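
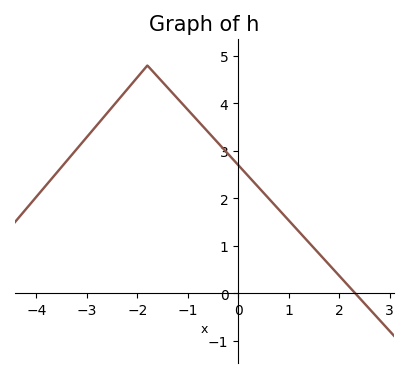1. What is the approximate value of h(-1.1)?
3.98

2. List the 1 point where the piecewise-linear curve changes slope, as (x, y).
(-1.8, 4.8)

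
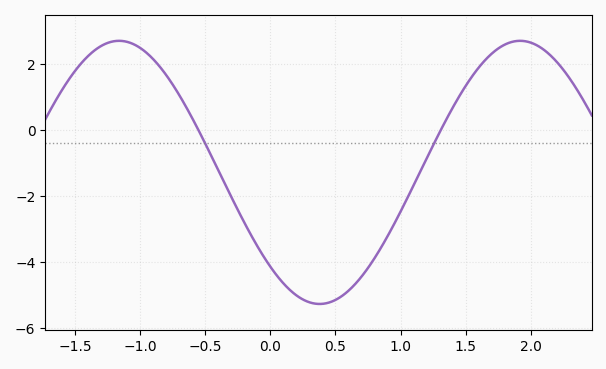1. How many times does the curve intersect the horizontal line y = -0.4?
2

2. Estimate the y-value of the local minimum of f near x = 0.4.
-5.28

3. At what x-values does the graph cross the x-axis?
-0.553, 1.31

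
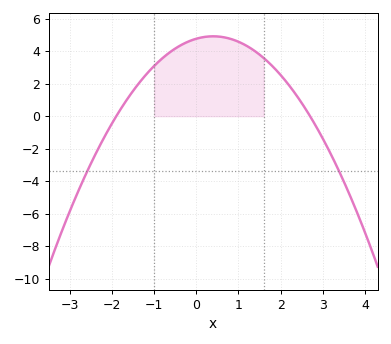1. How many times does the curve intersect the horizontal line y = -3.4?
2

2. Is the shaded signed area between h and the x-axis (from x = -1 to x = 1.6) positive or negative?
positive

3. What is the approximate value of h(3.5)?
-4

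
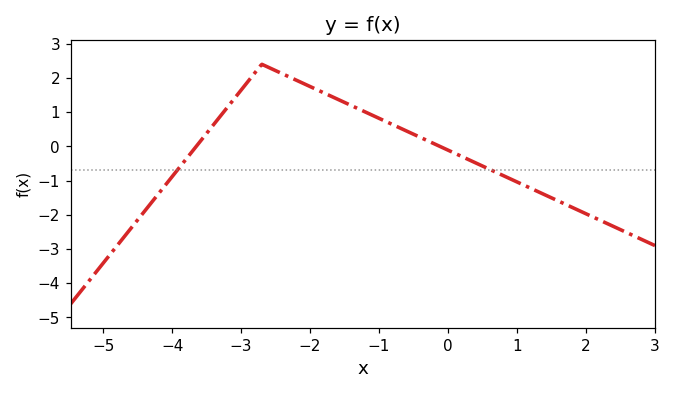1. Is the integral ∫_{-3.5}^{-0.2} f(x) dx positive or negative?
positive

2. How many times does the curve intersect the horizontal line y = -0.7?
2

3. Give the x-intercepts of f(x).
-3.6, -0.2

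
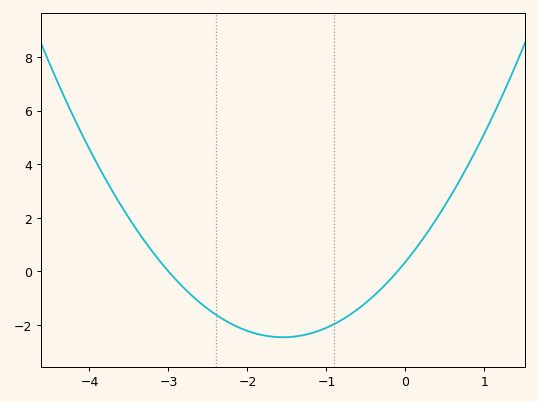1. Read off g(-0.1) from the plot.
0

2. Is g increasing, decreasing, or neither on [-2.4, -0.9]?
neither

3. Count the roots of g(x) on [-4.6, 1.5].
2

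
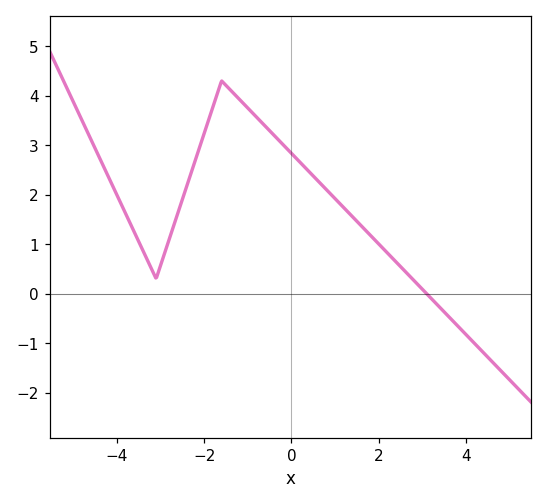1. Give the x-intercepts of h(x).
3.2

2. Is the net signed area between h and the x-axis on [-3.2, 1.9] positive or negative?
positive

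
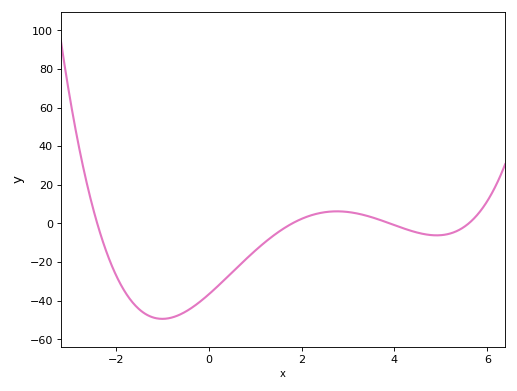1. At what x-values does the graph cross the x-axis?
-2.4, 1.8, 3.9, 5.6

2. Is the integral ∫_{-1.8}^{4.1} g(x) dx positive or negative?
negative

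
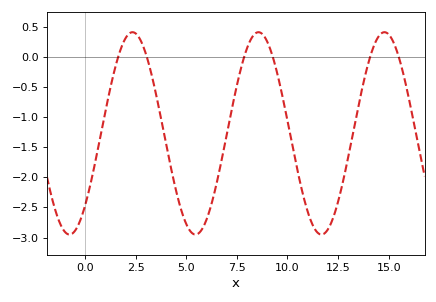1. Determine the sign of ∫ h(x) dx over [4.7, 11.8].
negative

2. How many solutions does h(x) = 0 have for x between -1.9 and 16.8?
6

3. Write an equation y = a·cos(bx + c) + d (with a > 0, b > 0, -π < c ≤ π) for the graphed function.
y = 1.68cos(1x - 2.4) - 1.27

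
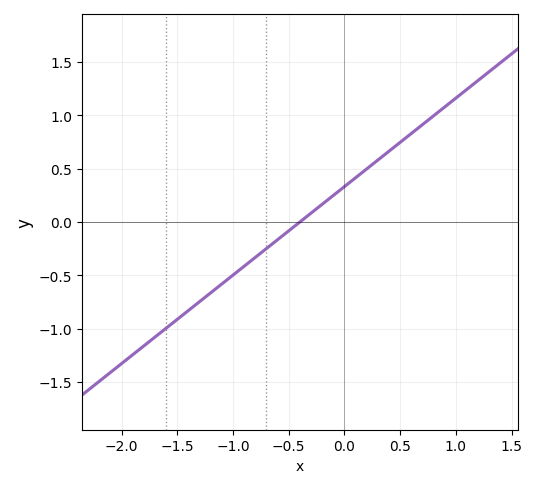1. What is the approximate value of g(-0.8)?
-0.35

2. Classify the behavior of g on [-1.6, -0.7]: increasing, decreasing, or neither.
increasing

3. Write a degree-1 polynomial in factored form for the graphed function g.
y = 0.83(x + 0.4)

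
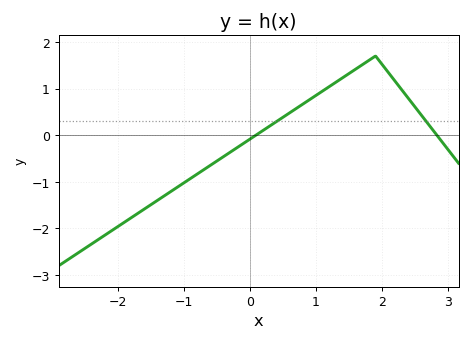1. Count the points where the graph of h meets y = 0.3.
2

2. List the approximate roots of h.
0.088, 2.83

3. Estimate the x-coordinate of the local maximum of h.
1.9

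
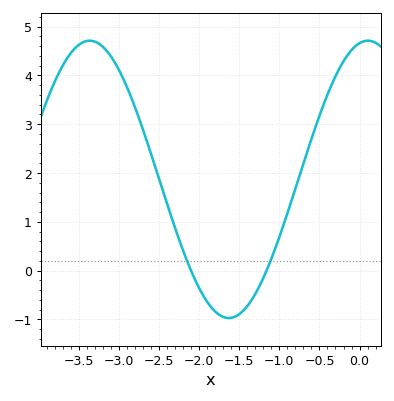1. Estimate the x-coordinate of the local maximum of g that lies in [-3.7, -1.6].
-3.37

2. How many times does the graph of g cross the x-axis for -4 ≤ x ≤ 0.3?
2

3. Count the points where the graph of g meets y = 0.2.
2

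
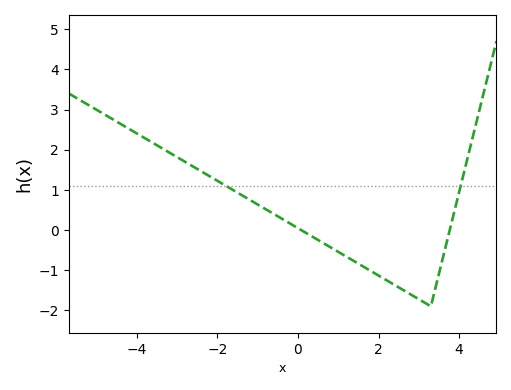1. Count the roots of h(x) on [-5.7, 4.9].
2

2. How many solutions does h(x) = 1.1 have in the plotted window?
2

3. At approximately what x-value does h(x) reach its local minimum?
3.2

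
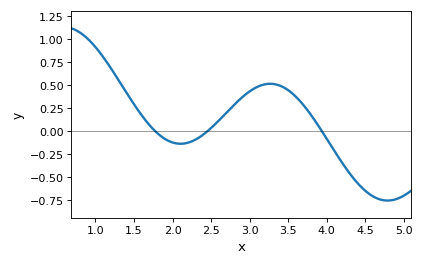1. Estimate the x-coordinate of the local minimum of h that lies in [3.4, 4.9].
4.8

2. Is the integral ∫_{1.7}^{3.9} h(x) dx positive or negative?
positive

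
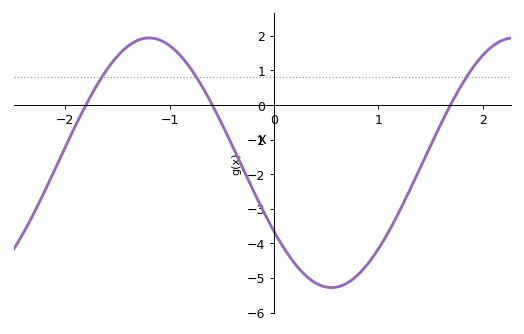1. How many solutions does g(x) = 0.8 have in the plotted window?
3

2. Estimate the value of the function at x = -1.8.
0.007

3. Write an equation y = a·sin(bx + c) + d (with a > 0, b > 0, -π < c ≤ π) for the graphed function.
y = 3.61sin(1.8x - 2.56) - 1.67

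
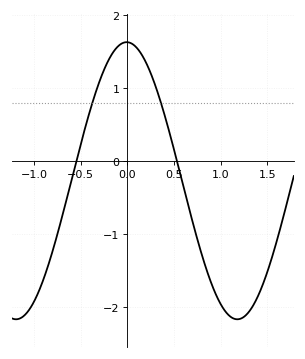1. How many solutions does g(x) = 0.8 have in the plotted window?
2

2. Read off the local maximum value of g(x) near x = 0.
1.63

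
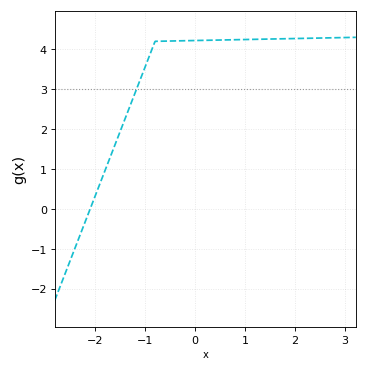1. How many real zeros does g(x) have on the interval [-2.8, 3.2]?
1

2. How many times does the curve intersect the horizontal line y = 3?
1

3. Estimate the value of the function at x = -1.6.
1.6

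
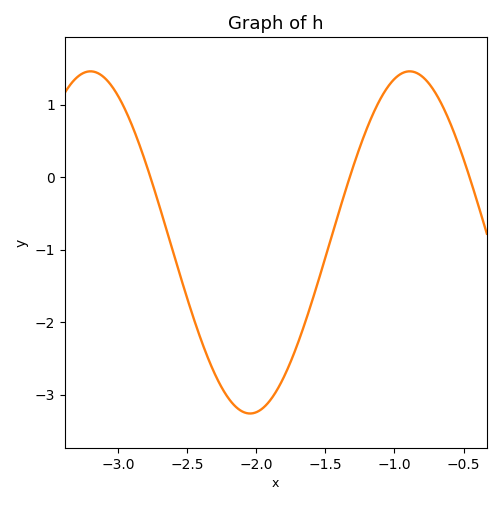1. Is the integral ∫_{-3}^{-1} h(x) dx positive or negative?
negative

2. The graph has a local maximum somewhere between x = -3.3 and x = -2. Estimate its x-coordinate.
-3.2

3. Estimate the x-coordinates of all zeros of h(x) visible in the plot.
-2.75, -1.3, -0.45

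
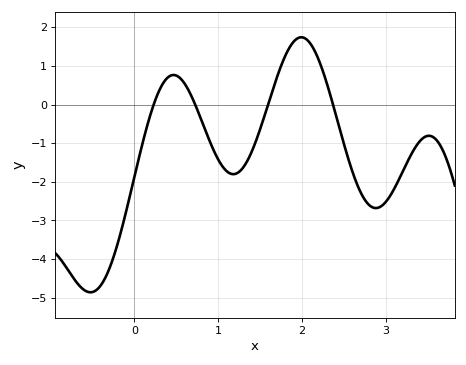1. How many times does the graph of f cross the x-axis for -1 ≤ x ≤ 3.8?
4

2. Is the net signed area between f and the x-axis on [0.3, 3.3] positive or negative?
negative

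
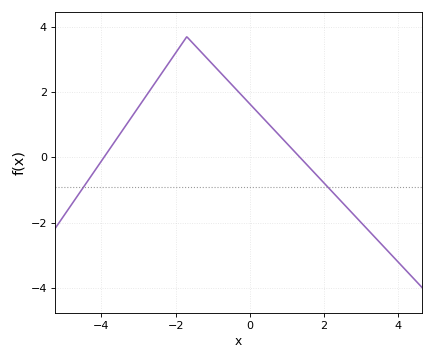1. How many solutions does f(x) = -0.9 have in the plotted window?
2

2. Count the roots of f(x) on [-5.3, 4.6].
2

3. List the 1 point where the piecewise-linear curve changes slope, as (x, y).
(-1.7, 3.7)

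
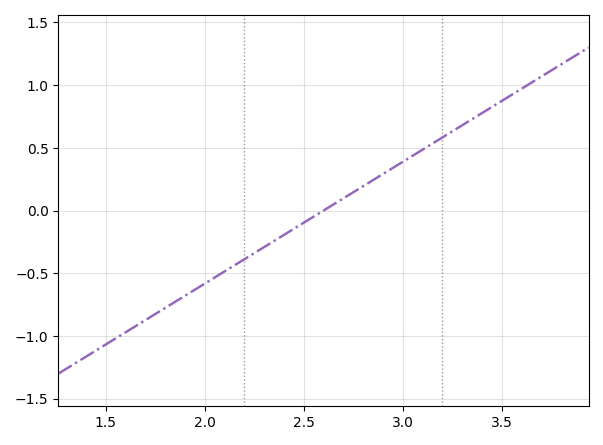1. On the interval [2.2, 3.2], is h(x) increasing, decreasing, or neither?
increasing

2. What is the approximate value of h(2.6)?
0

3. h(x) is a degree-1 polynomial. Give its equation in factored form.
y = 0.97(x - 2.6)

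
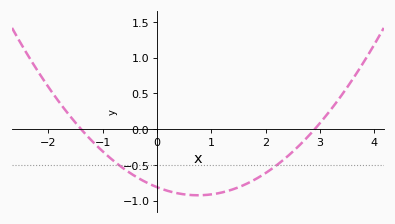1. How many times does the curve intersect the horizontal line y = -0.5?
2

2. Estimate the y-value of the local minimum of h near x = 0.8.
-0.924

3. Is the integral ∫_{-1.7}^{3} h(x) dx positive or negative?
negative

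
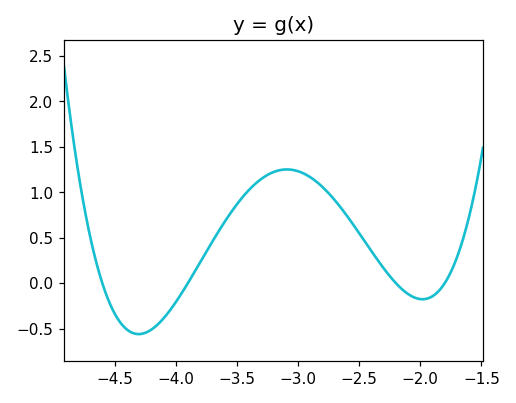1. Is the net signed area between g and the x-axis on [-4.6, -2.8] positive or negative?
positive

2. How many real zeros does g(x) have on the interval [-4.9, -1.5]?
4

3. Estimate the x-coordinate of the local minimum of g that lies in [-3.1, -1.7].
-1.98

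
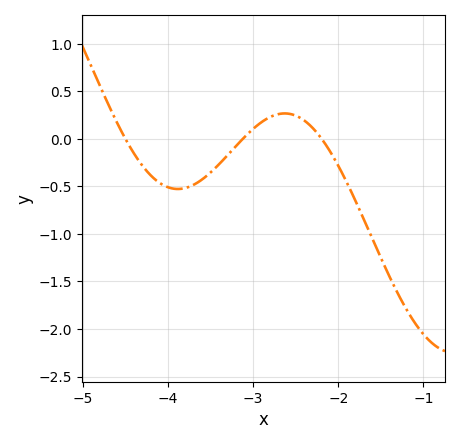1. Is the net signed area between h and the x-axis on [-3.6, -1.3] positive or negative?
negative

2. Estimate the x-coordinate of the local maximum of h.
-2.63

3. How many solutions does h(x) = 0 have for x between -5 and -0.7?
3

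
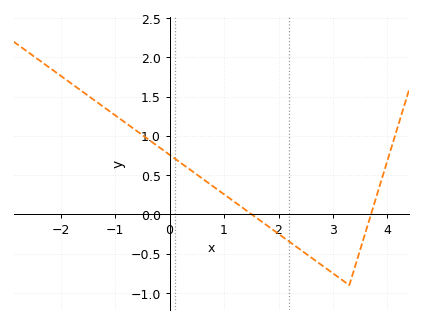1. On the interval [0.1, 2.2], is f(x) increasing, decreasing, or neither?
decreasing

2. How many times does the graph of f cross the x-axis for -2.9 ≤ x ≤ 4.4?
2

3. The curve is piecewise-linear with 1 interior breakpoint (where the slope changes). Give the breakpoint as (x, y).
(3.3, -0.9)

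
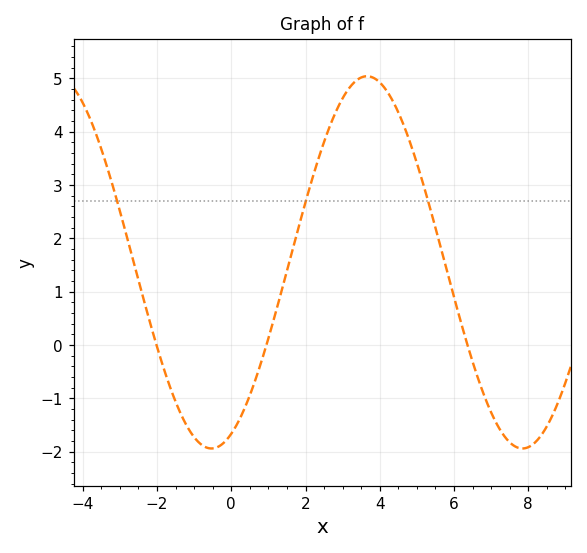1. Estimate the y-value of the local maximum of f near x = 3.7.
5.04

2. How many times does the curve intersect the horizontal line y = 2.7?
3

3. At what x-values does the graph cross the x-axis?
-2.01, 0.947, 6.36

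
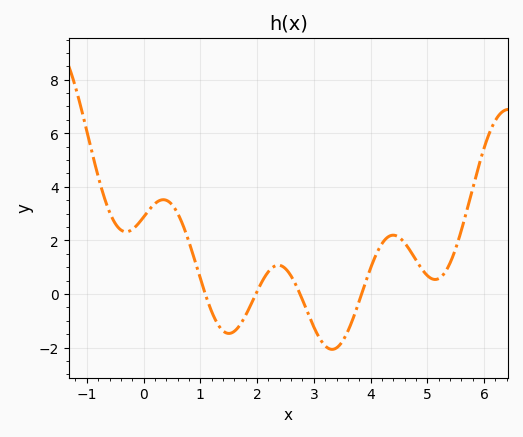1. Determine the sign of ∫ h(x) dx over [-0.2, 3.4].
positive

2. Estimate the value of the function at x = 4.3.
2.2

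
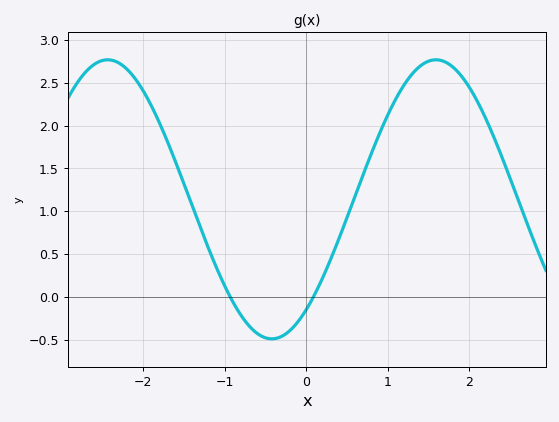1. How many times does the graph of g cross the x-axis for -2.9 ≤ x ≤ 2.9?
2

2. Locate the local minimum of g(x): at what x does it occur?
-0.425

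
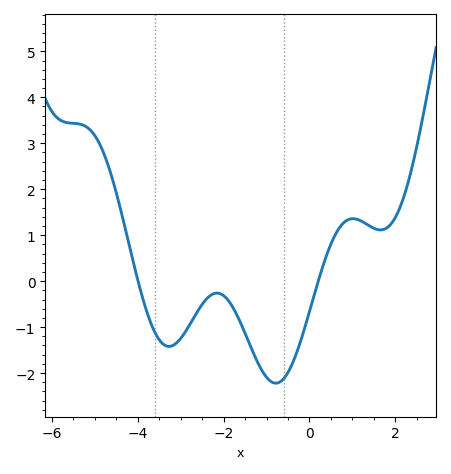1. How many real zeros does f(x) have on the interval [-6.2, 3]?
2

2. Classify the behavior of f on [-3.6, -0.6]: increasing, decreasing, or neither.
neither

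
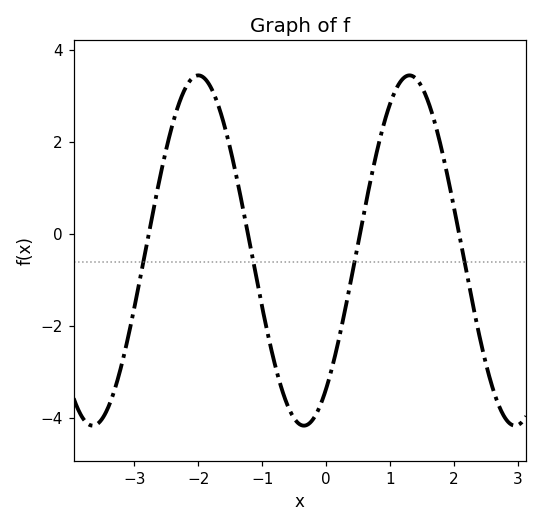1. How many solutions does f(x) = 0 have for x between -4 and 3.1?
4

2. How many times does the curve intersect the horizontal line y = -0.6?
4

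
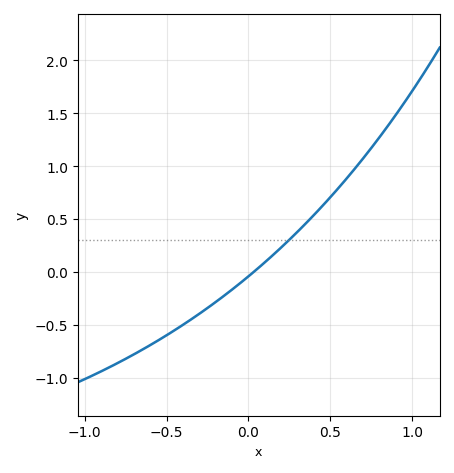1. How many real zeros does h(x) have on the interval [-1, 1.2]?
1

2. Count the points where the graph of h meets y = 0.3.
1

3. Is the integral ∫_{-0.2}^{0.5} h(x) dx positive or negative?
positive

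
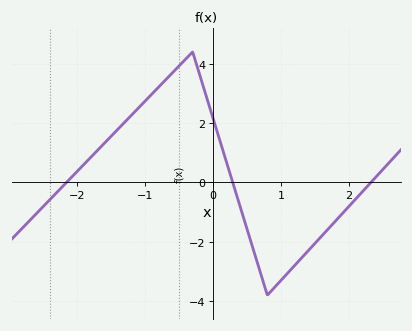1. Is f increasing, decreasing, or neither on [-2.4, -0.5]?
increasing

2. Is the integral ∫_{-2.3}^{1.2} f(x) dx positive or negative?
positive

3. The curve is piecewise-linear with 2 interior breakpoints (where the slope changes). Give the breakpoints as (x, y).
(-0.3, 4.4); (0.8, -3.8)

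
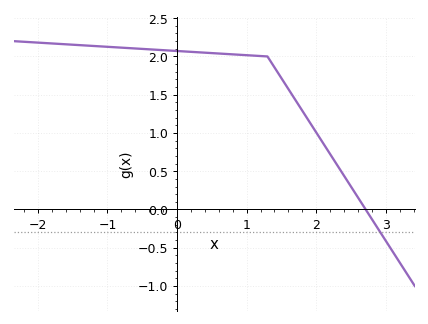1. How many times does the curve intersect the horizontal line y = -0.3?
1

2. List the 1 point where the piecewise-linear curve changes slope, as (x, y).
(1.3, 2)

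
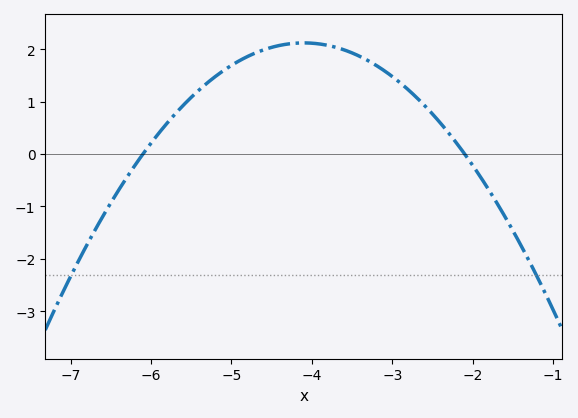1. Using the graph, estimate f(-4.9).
1.78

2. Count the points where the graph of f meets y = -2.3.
2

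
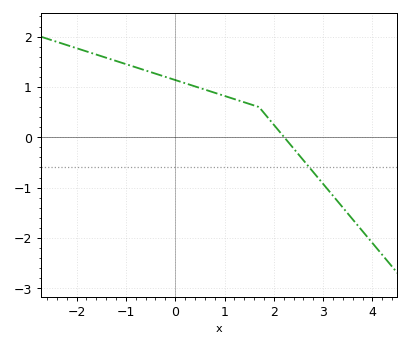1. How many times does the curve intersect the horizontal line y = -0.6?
1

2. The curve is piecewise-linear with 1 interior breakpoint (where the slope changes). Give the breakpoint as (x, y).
(1.7, 0.6)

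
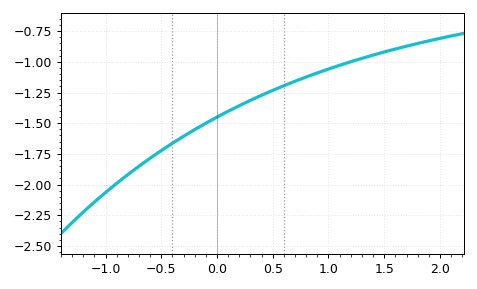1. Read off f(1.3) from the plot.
-0.972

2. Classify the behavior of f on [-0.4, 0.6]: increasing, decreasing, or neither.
increasing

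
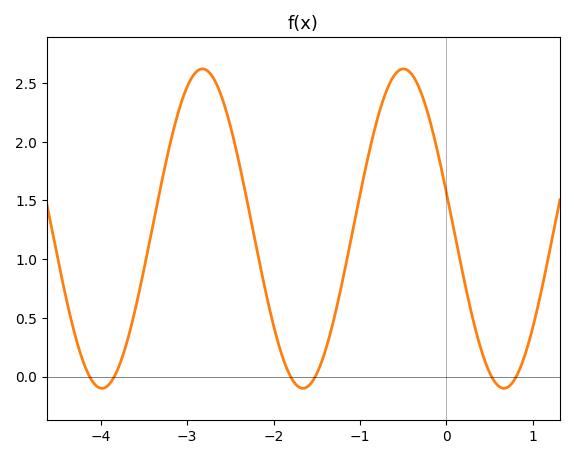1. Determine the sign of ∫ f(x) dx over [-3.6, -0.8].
positive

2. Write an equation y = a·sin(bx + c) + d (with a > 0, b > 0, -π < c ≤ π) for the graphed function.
y = 1.36sin(2.7x + 2.91) + 1.26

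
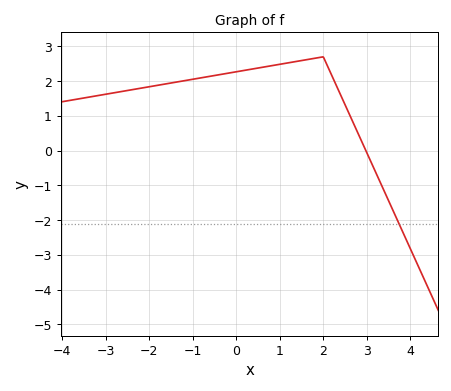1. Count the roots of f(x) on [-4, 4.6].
1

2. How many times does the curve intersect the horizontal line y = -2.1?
1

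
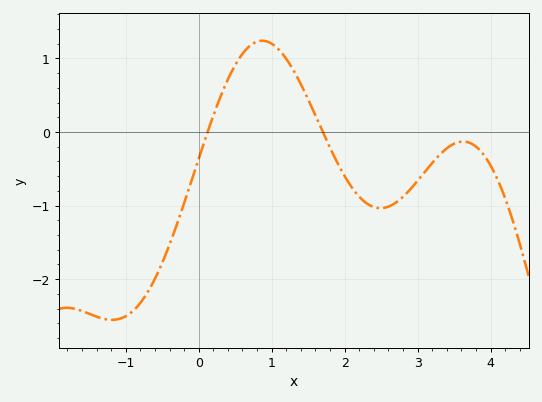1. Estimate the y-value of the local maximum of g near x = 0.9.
1.24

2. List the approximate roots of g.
0.122, 1.7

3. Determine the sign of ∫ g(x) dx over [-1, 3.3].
negative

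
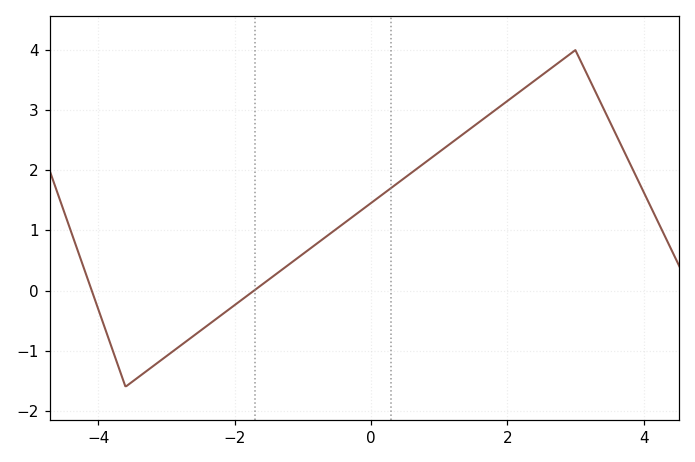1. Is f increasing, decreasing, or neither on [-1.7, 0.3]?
increasing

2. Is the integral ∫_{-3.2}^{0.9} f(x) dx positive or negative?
positive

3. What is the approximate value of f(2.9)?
3.9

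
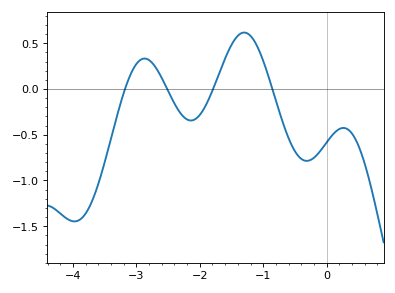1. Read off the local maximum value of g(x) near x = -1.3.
0.616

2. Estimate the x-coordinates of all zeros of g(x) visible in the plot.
-3.18, -2.51, -1.79, -0.855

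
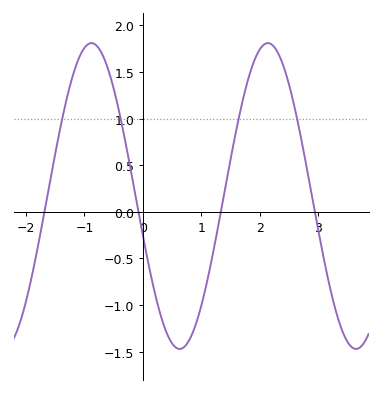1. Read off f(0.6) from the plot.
-1.45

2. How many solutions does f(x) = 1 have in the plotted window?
4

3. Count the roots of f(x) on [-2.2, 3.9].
4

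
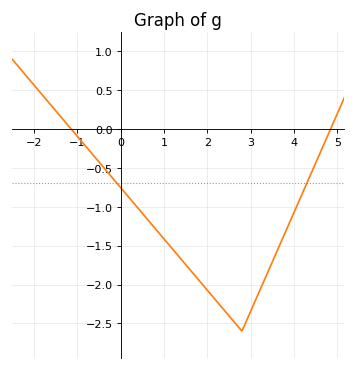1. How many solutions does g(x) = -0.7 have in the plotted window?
2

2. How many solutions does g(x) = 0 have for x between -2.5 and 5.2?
2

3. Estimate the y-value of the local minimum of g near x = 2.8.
-2.6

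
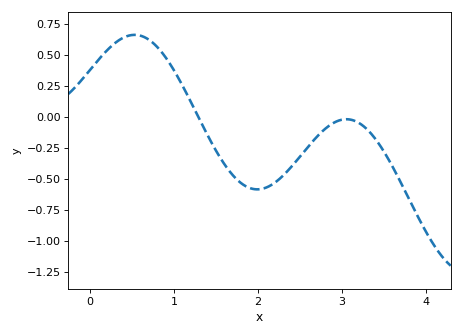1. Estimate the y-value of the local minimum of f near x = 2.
-0.586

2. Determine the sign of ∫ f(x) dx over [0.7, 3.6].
negative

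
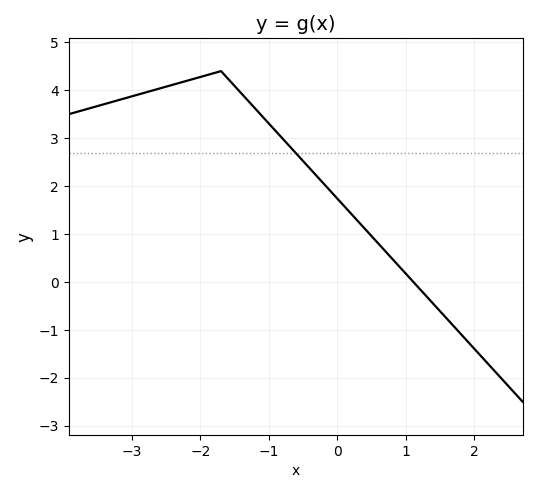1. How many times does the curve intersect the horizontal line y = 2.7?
1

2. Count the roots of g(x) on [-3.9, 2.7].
1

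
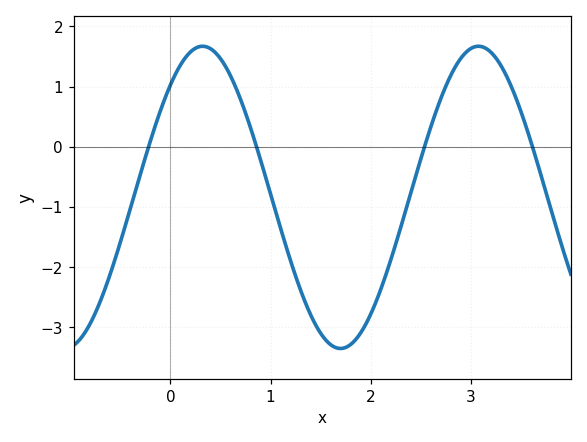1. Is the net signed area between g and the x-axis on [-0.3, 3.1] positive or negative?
negative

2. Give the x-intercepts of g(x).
-0.218, 0.86, 2.54, 3.62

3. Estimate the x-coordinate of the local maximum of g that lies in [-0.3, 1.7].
0.321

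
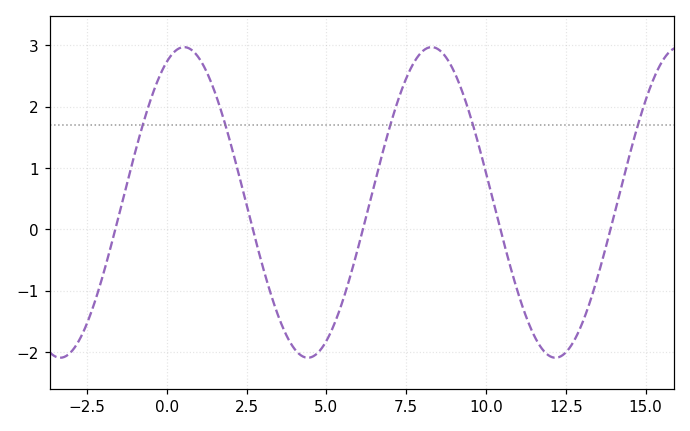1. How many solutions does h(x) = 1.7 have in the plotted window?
5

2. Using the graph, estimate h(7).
1.69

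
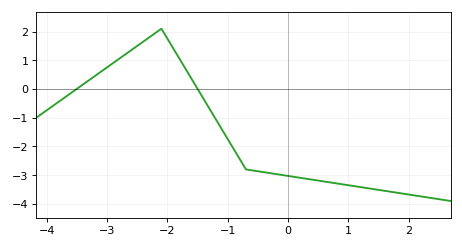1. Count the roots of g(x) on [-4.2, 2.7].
2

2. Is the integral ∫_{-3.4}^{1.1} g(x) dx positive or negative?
negative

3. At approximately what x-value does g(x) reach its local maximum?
-2.1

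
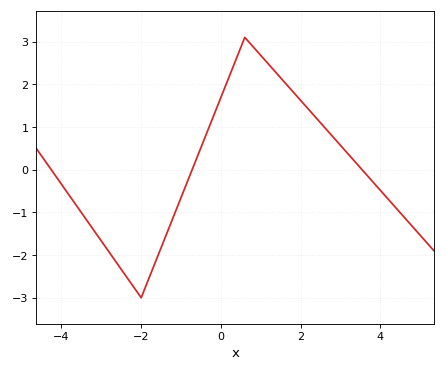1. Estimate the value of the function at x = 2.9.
0.677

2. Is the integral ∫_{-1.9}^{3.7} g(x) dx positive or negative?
positive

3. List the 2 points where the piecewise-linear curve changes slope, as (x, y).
(-2, -3); (0.6, 3.1)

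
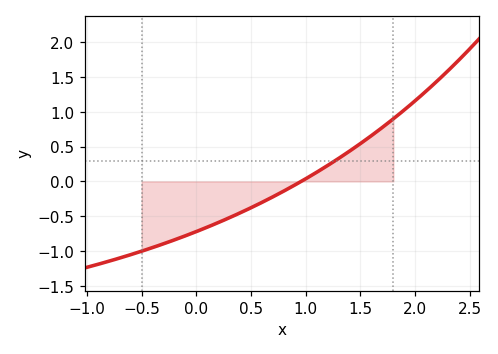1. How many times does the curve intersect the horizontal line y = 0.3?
1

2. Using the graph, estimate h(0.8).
-0.138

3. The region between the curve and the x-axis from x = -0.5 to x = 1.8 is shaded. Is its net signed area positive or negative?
negative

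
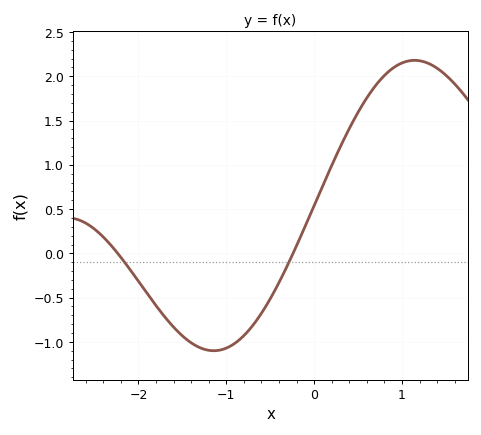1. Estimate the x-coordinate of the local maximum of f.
1.14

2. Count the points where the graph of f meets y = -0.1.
2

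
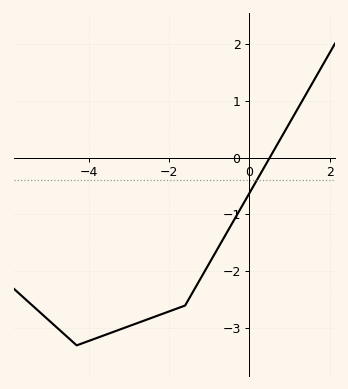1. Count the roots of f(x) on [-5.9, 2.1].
1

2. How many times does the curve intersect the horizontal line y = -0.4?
1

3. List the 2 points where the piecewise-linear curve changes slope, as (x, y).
(-4.3, -3.3); (-1.6, -2.6)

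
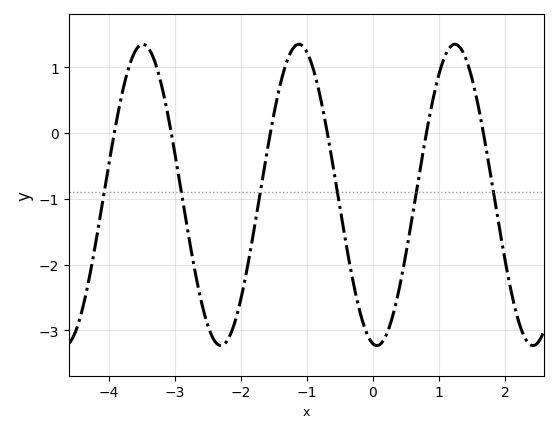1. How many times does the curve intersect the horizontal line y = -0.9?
6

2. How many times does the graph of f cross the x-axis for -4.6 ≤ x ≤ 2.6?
6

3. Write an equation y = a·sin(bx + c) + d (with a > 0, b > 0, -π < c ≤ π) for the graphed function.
y = 2.29sin(2.66x - 1.73) - 0.94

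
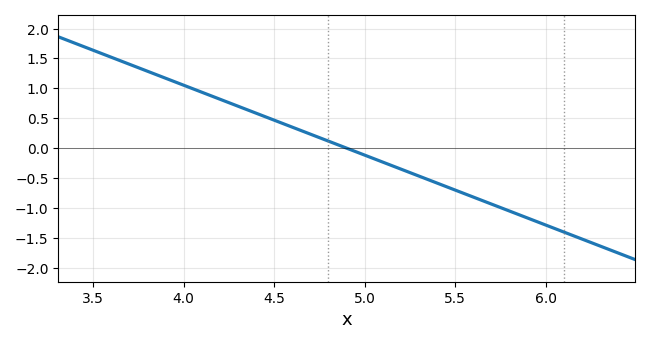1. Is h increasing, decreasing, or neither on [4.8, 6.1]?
decreasing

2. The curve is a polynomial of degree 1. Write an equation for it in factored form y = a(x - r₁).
y = -1.17(x - 4.9)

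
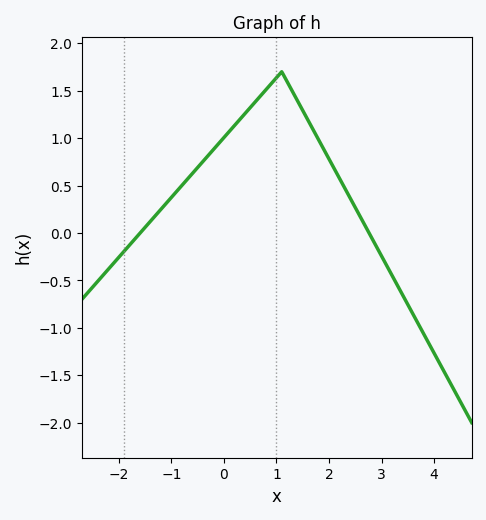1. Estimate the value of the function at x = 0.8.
1.51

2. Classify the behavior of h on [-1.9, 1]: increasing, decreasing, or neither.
increasing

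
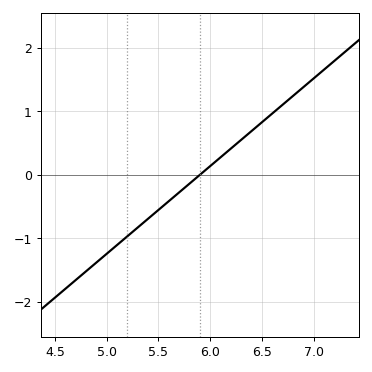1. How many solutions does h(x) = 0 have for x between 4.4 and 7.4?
1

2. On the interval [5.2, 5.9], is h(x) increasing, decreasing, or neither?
increasing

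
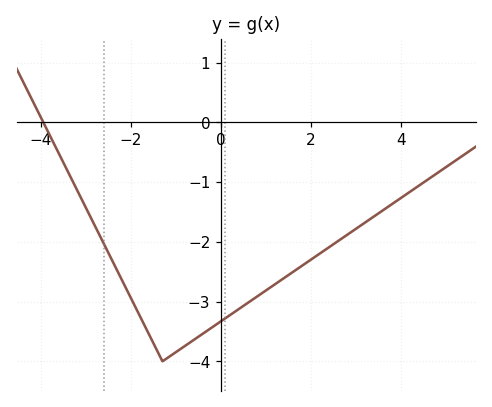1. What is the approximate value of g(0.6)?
-3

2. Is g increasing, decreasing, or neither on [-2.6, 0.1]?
neither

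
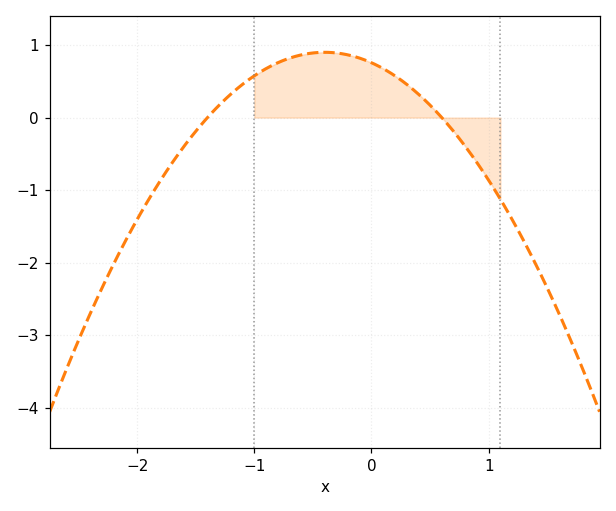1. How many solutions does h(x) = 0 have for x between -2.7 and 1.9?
2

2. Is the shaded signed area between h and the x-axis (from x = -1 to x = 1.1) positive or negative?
positive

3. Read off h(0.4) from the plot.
0.3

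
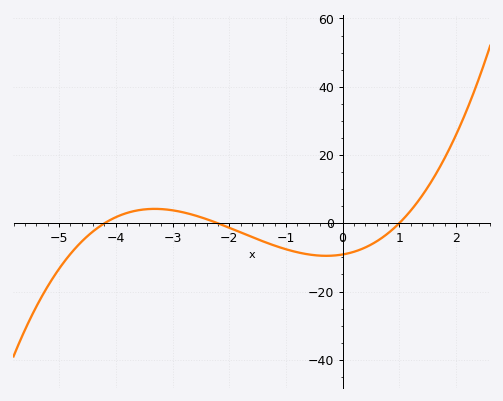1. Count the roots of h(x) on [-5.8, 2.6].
3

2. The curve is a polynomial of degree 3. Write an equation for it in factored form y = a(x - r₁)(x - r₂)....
y = 0.99(x + 4.2)(x + 2.2)(x - 1)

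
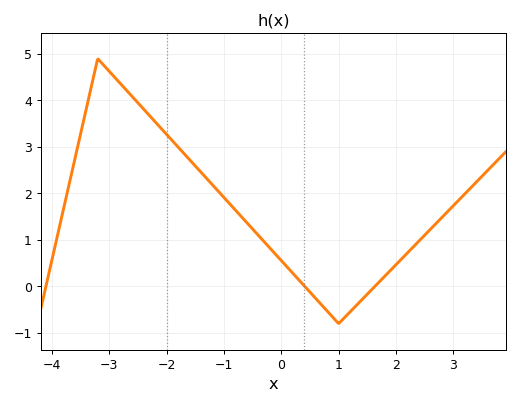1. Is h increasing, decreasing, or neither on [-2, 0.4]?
decreasing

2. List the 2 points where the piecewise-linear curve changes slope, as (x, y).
(-3.2, 4.9); (1, -0.8)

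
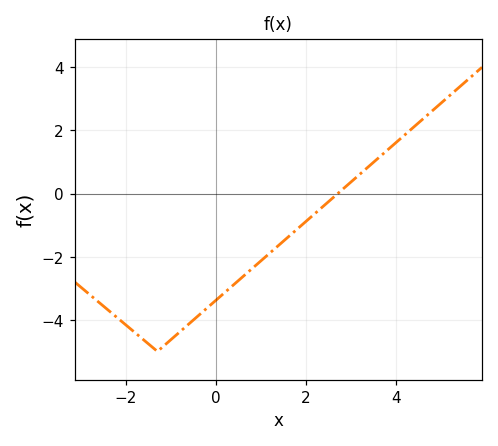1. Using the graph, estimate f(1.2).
-1.8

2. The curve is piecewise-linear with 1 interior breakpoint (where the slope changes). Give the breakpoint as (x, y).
(-1.3, -5)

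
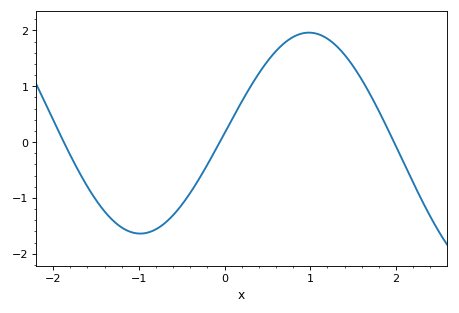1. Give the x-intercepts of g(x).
-1.88, -0.056, 1.98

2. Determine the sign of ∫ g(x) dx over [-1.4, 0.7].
negative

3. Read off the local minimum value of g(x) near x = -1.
-1.64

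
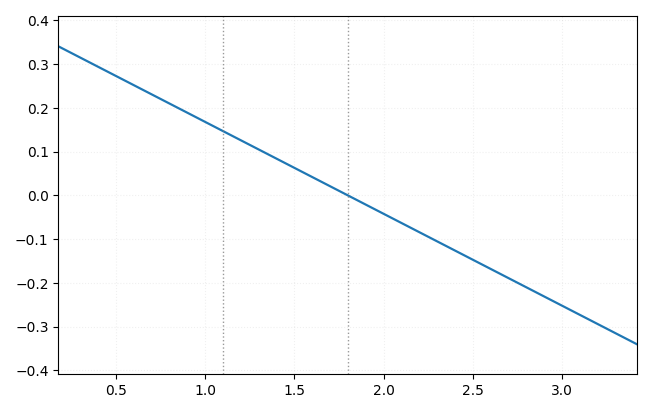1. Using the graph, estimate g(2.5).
-0.15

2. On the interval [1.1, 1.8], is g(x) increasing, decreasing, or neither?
decreasing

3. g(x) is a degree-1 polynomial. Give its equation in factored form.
y = -0.21(x - 1.8)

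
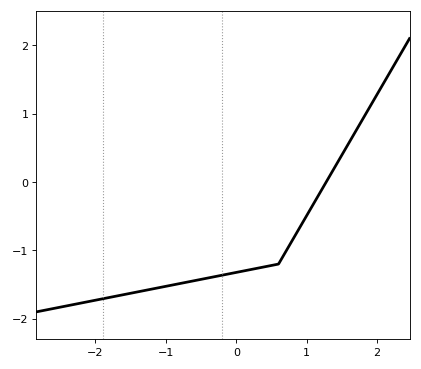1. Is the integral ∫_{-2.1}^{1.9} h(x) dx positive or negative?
negative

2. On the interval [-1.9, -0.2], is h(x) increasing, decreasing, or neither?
increasing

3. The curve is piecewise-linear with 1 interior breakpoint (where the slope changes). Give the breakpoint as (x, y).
(0.6, -1.2)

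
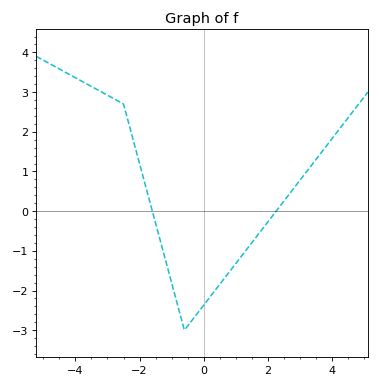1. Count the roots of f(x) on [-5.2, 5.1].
2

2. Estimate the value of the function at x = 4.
1.8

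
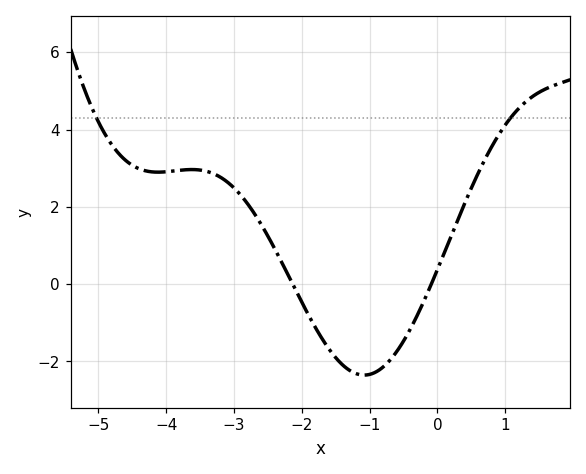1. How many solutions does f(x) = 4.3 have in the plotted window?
2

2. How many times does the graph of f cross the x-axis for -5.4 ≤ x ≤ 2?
2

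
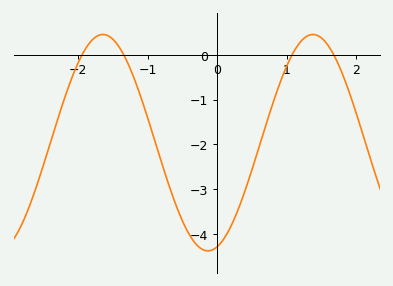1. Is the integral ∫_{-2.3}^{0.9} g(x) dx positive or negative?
negative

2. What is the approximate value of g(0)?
-4.29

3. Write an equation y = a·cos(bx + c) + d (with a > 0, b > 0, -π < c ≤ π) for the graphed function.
y = 2.42cos(2.08x - 2.86) - 1.96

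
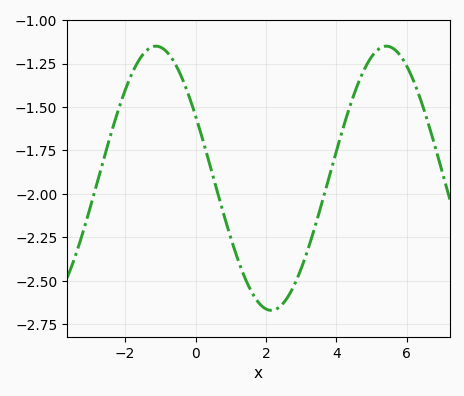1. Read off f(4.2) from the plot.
-1.62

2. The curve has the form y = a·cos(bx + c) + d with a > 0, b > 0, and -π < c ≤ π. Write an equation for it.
y = 0.76cos(0.96x + 1.1) - 1.91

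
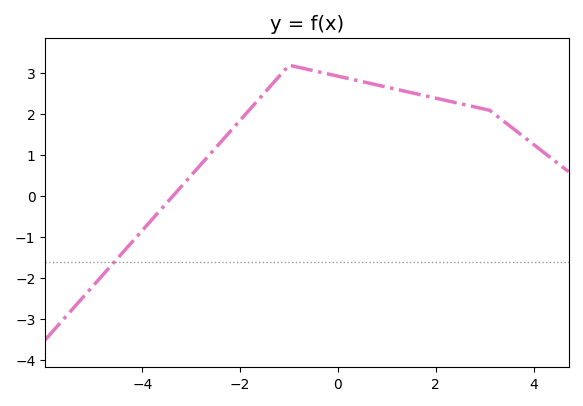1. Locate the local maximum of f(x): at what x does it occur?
-0.997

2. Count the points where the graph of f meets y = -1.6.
1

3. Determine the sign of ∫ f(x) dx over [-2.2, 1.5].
positive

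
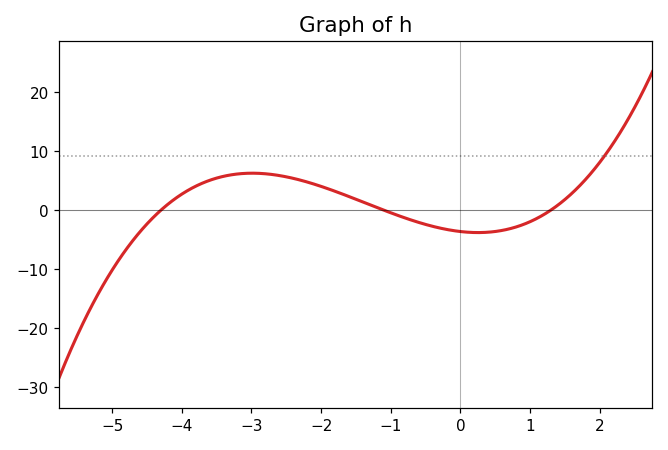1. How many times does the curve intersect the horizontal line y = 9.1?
1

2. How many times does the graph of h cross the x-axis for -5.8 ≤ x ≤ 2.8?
3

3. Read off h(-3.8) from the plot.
4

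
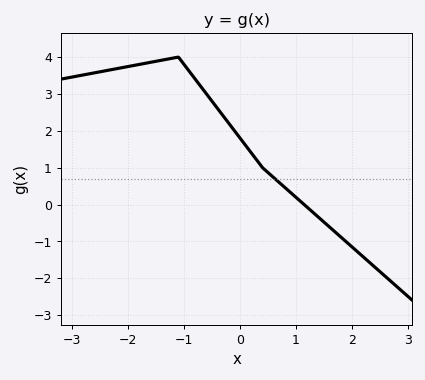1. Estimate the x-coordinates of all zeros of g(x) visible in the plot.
1.14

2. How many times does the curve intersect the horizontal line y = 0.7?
1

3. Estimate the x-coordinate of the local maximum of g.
-1.1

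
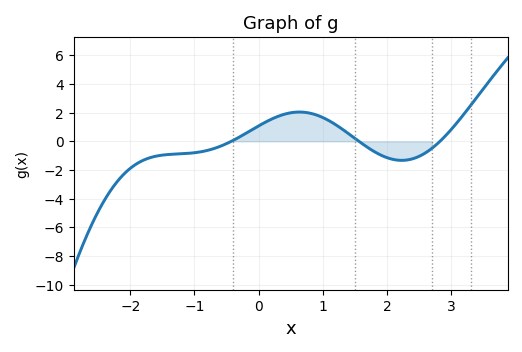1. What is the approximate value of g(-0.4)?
0.058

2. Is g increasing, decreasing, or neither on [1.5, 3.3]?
neither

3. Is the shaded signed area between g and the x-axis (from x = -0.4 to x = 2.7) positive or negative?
positive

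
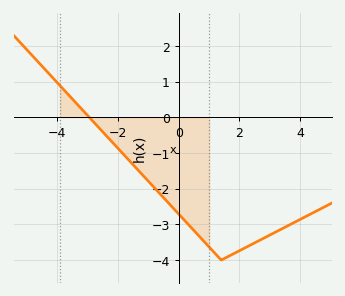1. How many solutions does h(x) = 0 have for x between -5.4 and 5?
1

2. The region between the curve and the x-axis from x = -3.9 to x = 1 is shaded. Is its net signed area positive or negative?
negative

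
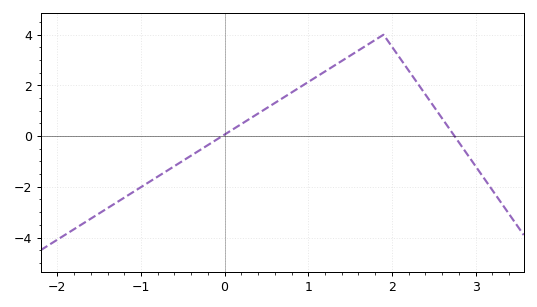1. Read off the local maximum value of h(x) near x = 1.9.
4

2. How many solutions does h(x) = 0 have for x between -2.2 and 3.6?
2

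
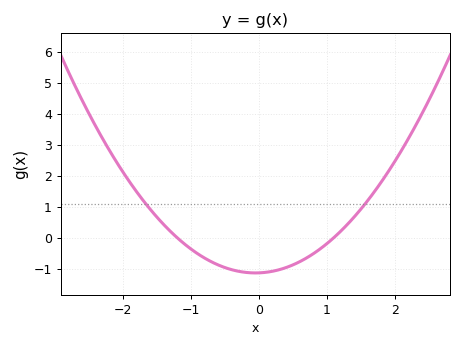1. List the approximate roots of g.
-1.2, 1.1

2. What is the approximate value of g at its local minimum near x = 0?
-1.1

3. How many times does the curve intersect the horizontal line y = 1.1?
2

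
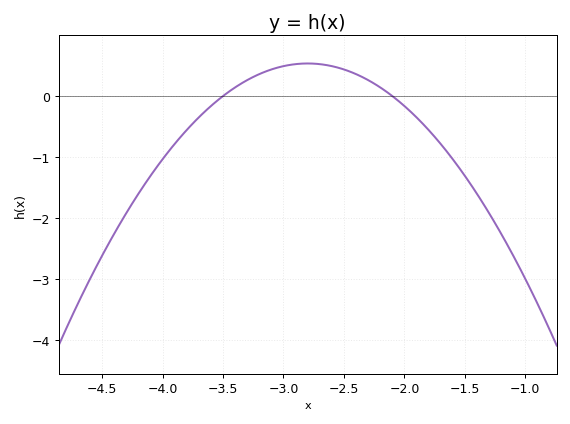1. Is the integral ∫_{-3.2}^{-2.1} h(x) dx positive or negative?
positive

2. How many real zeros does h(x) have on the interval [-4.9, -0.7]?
2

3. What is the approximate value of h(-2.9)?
0.523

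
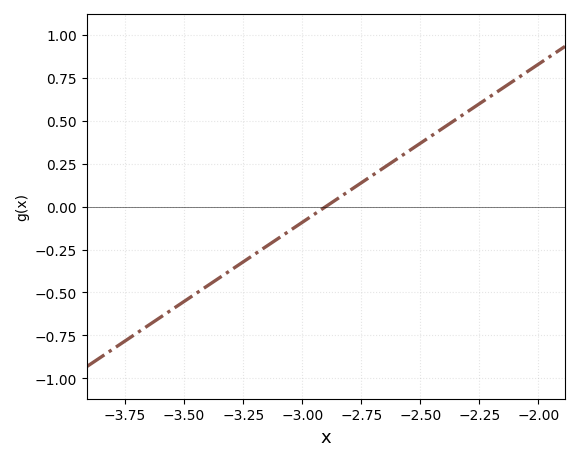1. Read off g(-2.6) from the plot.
0.276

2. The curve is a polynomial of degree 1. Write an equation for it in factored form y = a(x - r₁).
y = 0.92(x + 2.9)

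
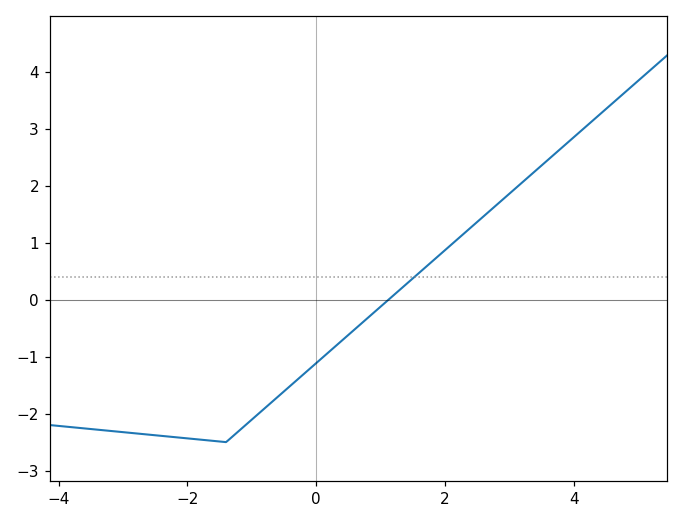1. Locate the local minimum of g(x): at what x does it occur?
-1.4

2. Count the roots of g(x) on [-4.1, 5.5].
1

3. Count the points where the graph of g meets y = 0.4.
1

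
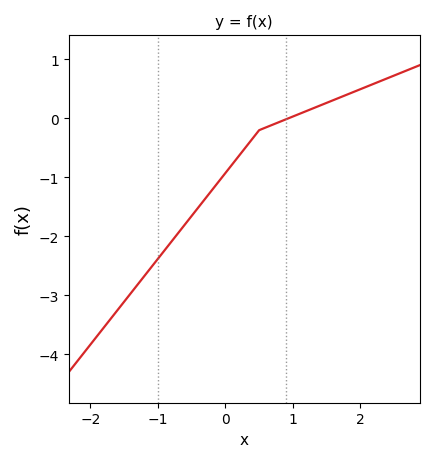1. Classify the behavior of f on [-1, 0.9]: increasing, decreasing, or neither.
increasing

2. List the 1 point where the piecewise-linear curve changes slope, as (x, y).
(0.5, -0.2)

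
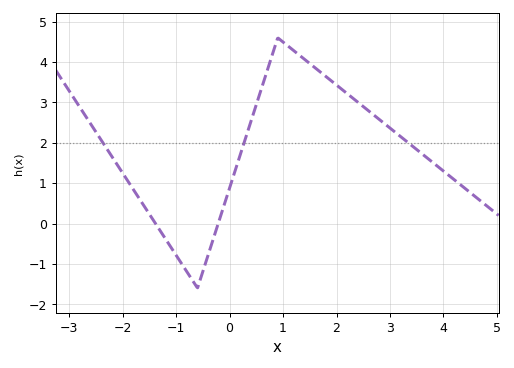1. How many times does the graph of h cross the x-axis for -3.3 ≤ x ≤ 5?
2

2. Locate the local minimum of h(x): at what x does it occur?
-0.6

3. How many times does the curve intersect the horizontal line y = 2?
3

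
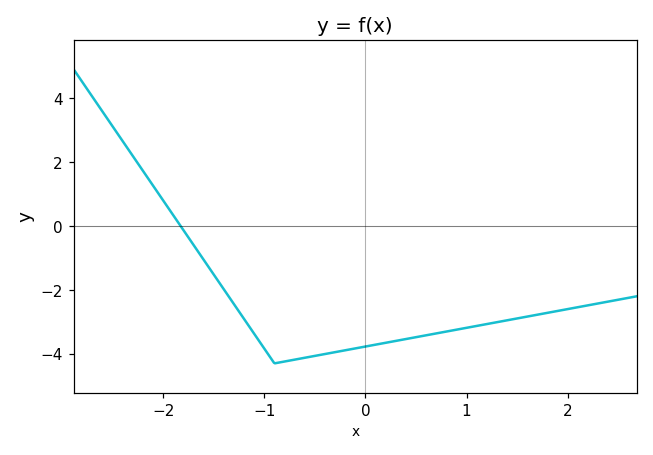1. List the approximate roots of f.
-1.83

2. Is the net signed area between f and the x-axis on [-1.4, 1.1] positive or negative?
negative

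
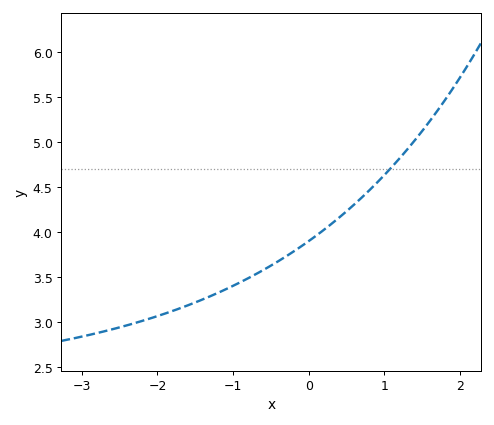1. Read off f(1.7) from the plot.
5.35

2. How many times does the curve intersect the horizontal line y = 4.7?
1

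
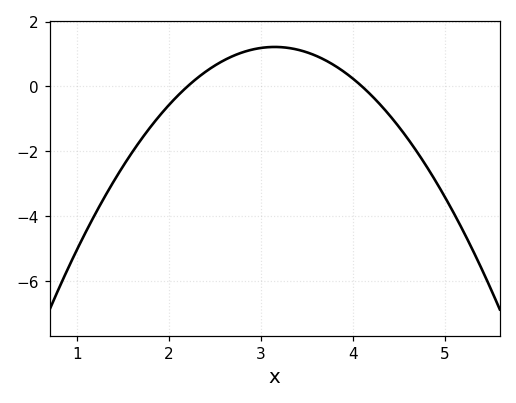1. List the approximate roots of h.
2.2, 4.1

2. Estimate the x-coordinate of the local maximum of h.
3.15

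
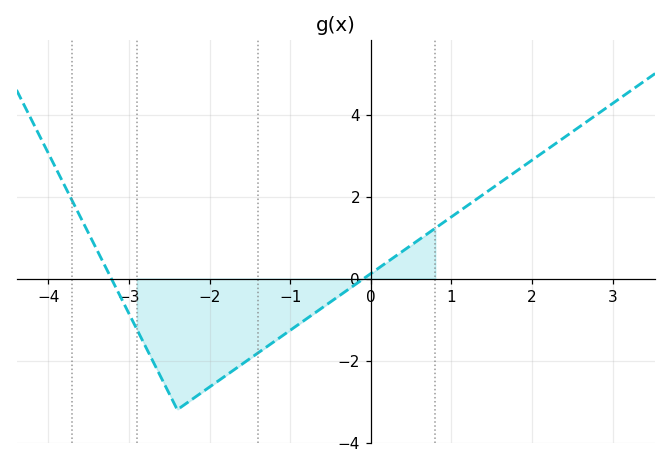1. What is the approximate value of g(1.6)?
2.33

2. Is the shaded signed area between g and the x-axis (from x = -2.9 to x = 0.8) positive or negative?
negative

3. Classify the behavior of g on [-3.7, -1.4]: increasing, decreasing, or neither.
neither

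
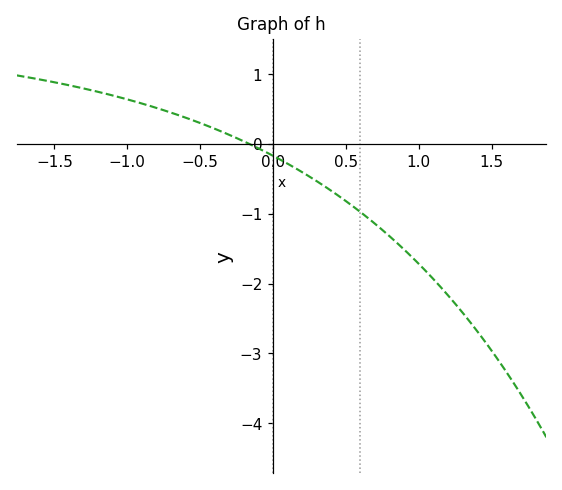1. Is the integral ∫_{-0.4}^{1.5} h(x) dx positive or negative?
negative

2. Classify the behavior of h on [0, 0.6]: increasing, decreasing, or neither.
decreasing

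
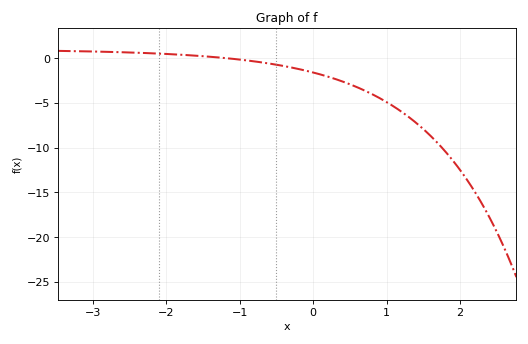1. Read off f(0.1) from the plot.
-1.82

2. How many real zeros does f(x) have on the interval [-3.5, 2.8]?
1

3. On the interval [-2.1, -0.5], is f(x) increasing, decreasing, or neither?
decreasing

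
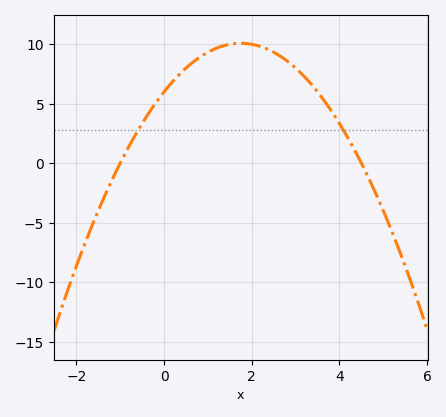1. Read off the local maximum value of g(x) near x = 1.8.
10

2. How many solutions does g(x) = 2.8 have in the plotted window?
2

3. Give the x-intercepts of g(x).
-1, 4.4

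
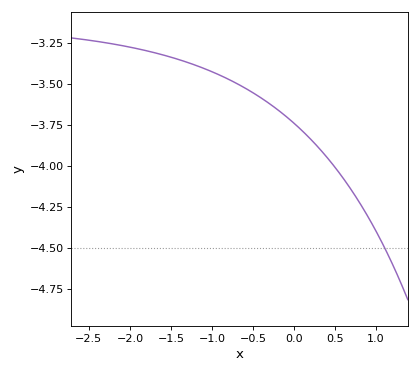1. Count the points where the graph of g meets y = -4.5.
1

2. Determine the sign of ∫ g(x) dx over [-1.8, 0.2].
negative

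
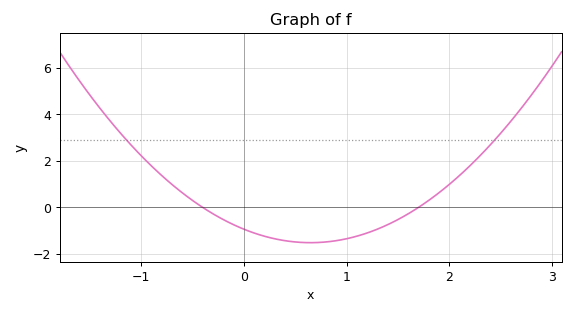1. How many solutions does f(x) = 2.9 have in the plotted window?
2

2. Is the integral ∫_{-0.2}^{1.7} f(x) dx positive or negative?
negative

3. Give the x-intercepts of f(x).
-0.4, 1.7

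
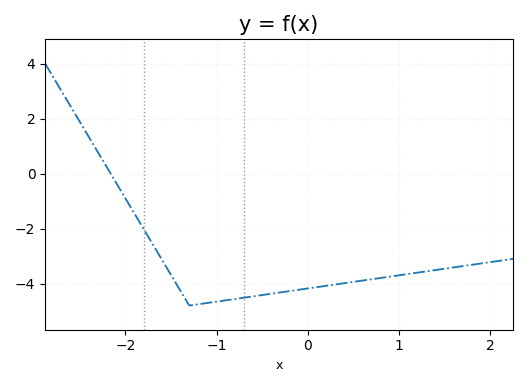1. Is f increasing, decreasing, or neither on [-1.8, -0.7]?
neither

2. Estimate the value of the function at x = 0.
-4.2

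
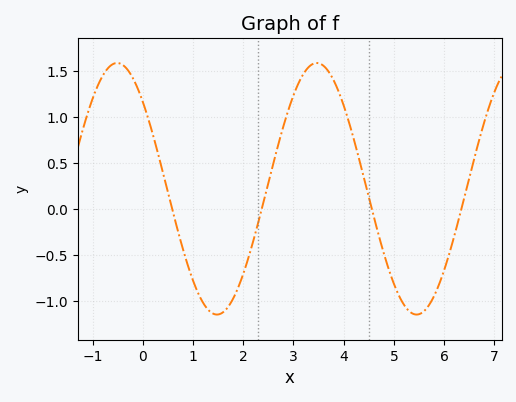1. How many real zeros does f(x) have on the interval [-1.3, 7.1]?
4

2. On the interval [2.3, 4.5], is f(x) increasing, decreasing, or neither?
neither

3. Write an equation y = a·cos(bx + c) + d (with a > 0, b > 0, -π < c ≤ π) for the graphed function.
y = 1.37cos(1.6x + 0.81) + 0.22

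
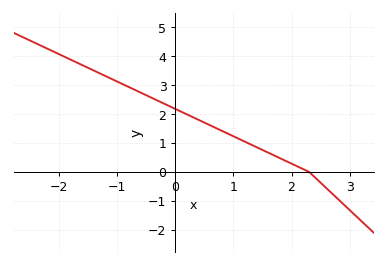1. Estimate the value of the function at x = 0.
2.17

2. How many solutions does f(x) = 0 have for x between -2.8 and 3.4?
1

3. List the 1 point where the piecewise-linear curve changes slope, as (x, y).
(2.3, 0)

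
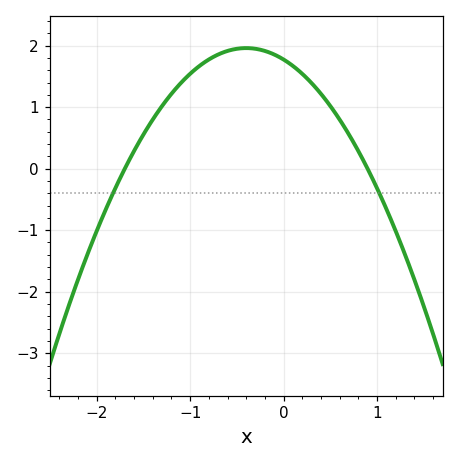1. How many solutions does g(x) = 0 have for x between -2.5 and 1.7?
2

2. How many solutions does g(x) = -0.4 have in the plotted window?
2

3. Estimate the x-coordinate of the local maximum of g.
-0.4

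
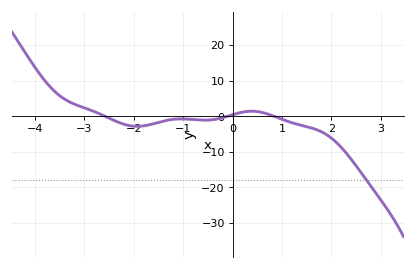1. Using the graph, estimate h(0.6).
1.07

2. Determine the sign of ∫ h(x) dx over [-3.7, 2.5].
negative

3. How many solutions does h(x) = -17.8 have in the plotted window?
1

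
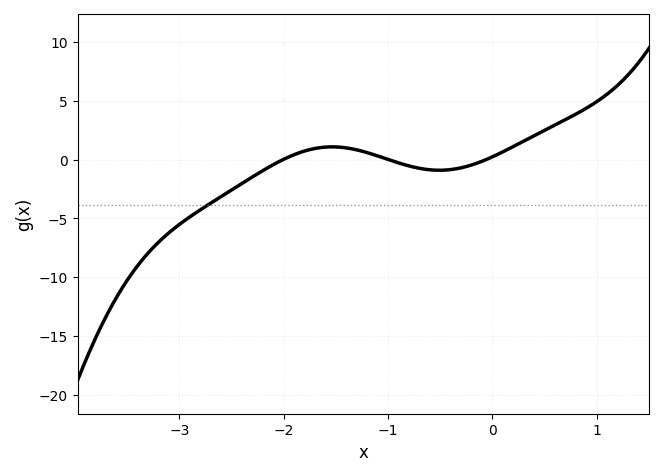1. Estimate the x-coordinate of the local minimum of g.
-0.5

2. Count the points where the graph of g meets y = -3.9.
1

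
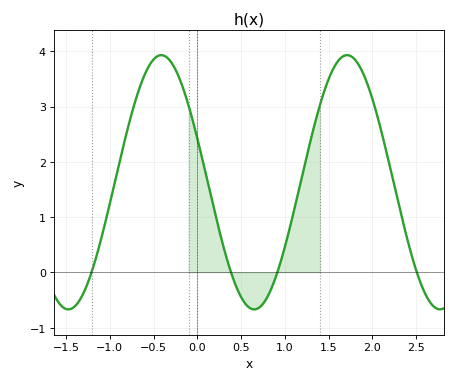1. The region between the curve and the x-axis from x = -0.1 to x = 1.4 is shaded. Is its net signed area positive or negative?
positive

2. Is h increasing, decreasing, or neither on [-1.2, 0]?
neither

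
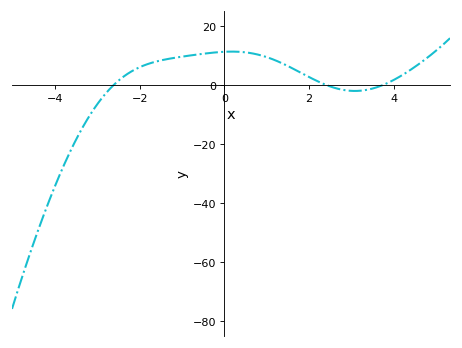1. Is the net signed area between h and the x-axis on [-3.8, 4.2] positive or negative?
positive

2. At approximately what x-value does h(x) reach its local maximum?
0.179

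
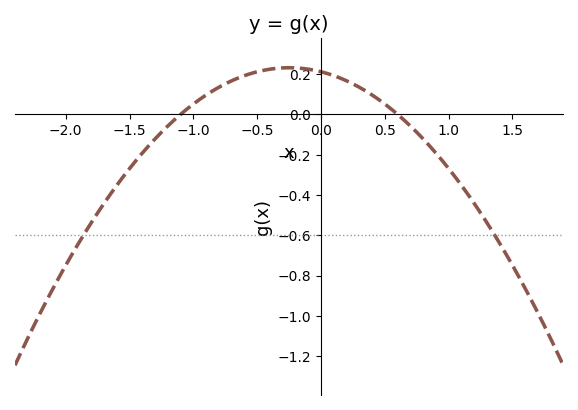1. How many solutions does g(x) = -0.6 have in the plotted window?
2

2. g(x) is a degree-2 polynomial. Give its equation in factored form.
y = -0.32(x + 1.1)(x - 0.6)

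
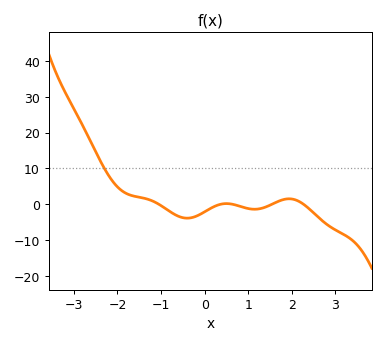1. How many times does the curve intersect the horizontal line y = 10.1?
1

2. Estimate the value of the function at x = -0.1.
-2.77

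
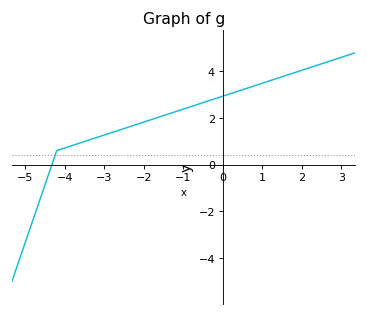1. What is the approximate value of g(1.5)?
3.77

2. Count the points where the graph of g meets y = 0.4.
1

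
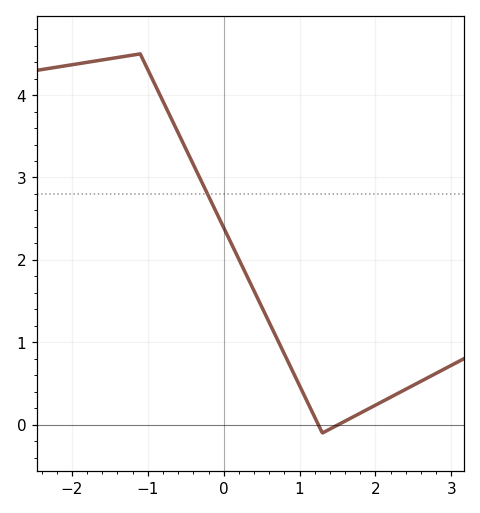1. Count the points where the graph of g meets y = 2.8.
1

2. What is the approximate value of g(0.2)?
2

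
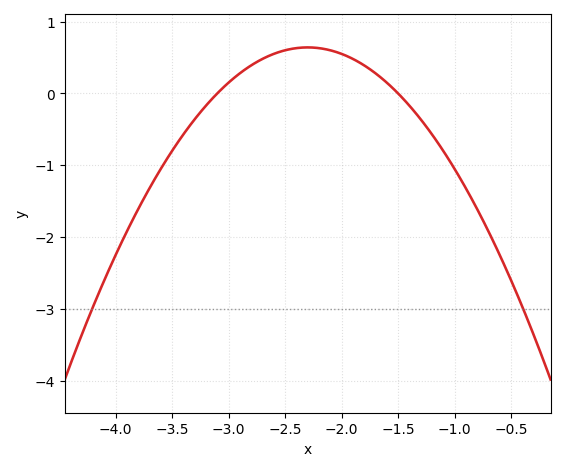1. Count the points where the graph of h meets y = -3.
2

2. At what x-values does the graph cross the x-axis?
-3.1, -1.5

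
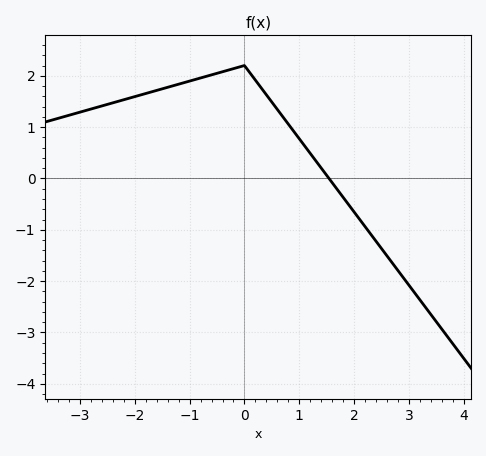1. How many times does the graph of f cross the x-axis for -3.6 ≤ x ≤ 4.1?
1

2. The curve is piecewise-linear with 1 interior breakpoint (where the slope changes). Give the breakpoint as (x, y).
(0, 2.2)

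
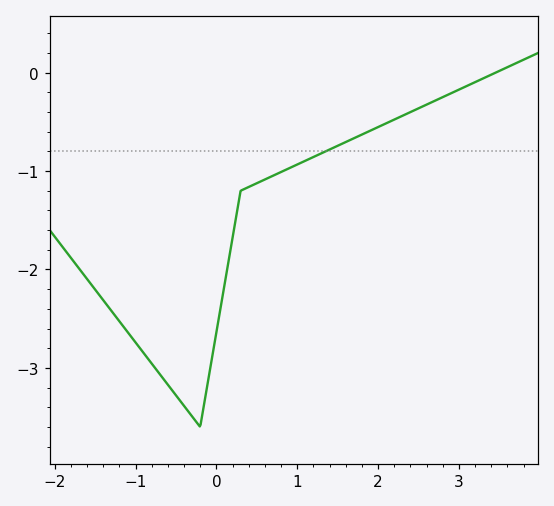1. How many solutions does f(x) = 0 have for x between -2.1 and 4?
1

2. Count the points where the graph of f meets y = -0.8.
1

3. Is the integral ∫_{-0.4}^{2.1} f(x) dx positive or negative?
negative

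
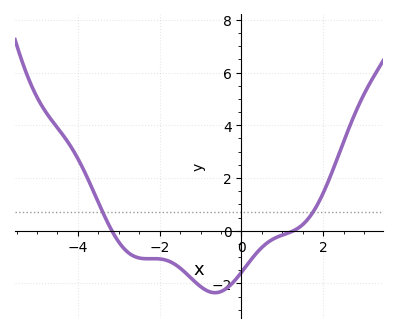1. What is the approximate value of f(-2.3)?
-1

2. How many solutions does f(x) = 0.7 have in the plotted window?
2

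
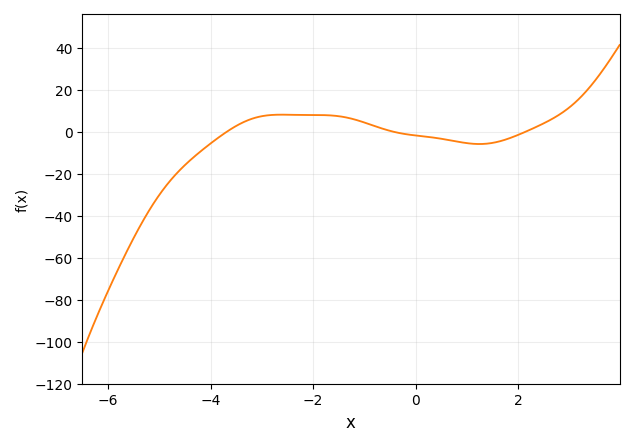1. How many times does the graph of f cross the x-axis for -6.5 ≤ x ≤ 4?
3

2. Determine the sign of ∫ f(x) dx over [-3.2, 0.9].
positive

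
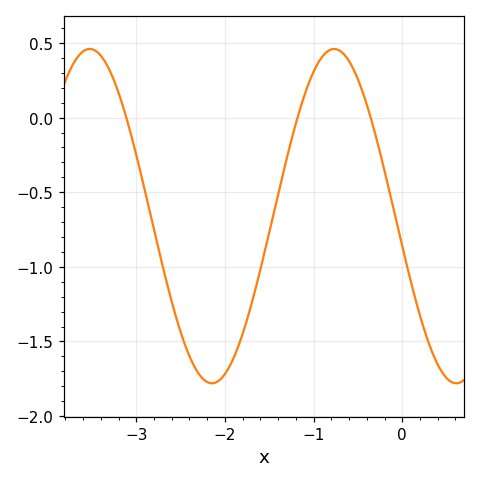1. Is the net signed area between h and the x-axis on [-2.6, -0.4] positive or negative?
negative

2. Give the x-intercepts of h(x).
-3.1, -1.2, -0.4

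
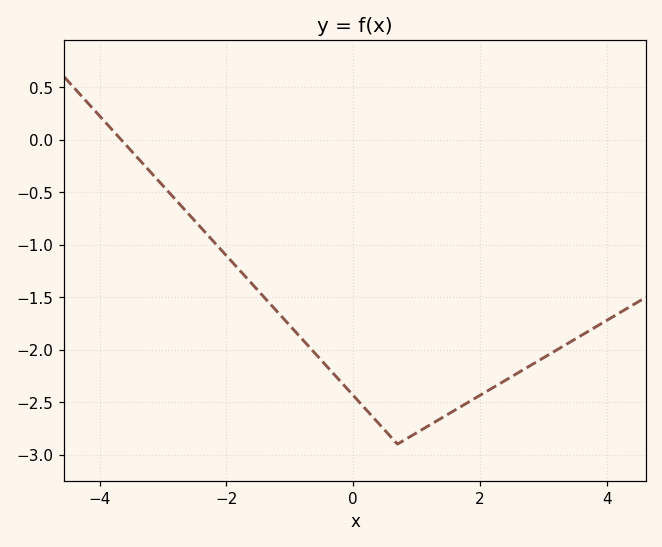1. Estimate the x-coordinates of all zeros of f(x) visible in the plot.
-3.6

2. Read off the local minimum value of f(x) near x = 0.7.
-2.9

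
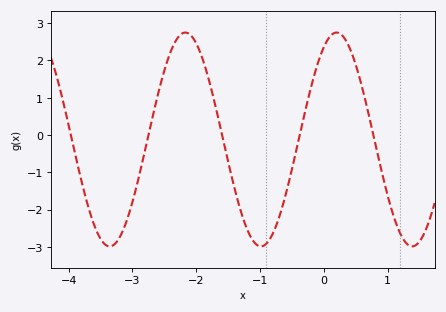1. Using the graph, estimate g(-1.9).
2.04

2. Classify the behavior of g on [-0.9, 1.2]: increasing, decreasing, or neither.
neither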